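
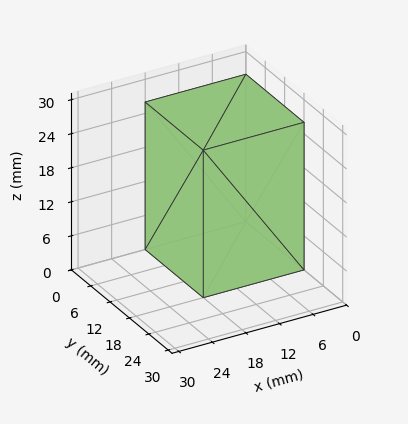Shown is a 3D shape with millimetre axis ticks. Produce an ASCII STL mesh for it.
Reading the render: the shape is a rectangular box, roughly 18 × 18 mm footprint and 26 mm tall (dimensions read to the nearest mm from the axis ticks). For the STL, each face is triangulated and given an outward normal.

solid part
  facet normal 0.0000 0.0000 -1.0000
    outer loop
      vertex 18.0 18.0 0.0
      vertex 18.0 0.0 0.0
      vertex 0.0 0.0 0.0
    endloop
  endfacet
  facet normal 0.0000 0.0000 -1.0000
    outer loop
      vertex 0.0 18.0 0.0
      vertex 18.0 18.0 0.0
      vertex 0.0 0.0 0.0
    endloop
  endfacet
  facet normal 0.0000 0.0000 1.0000
    outer loop
      vertex 0.0 0.0 26.0
      vertex 18.0 0.0 26.0
      vertex 18.0 18.0 26.0
    endloop
  endfacet
  facet normal 0.0000 0.0000 1.0000
    outer loop
      vertex 0.0 0.0 26.0
      vertex 18.0 18.0 26.0
      vertex 0.0 18.0 26.0
    endloop
  endfacet
  facet normal 0.0000 -1.0000 0.0000
    outer loop
      vertex 0.0 0.0 0.0
      vertex 18.0 0.0 0.0
      vertex 18.0 0.0 26.0
    endloop
  endfacet
  facet normal 0.0000 -1.0000 0.0000
    outer loop
      vertex 0.0 0.0 0.0
      vertex 18.0 0.0 26.0
      vertex 0.0 0.0 26.0
    endloop
  endfacet
  facet normal 0.0000 1.0000 0.0000
    outer loop
      vertex 18.0 18.0 26.0
      vertex 18.0 18.0 0.0
      vertex 0.0 18.0 0.0
    endloop
  endfacet
  facet normal 0.0000 1.0000 0.0000
    outer loop
      vertex 0.0 18.0 26.0
      vertex 18.0 18.0 26.0
      vertex 0.0 18.0 0.0
    endloop
  endfacet
  facet normal -1.0000 0.0000 0.0000
    outer loop
      vertex 0.0 18.0 26.0
      vertex 0.0 18.0 0.0
      vertex 0.0 0.0 0.0
    endloop
  endfacet
  facet normal -1.0000 0.0000 0.0000
    outer loop
      vertex 0.0 0.0 26.0
      vertex 0.0 18.0 26.0
      vertex 0.0 0.0 0.0
    endloop
  endfacet
  facet normal 1.0000 0.0000 0.0000
    outer loop
      vertex 18.0 0.0 0.0
      vertex 18.0 18.0 0.0
      vertex 18.0 18.0 26.0
    endloop
  endfacet
  facet normal 1.0000 0.0000 0.0000
    outer loop
      vertex 18.0 0.0 0.0
      vertex 18.0 18.0 26.0
      vertex 18.0 0.0 26.0
    endloop
  endfacet
endsolid part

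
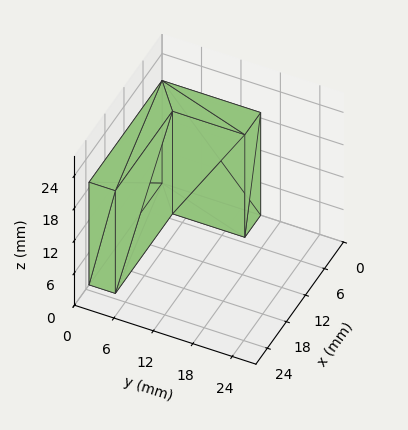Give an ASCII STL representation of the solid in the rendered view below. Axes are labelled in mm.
Reading the render: the shape is an L-shaped prism: outer 23 × 15 mm, arm thicknesses ≈ 4 mm (horizontal) and 5 mm (vertical), extruded 19 mm in z (dimensions read to the nearest mm from the axis ticks). For the STL, each face is triangulated and given an outward normal.

solid part
  facet normal 0.0000 0.0000 -1.0000
    outer loop
      vertex 23.00 4.00 0.00
      vertex 23.00 0.00 0.00
      vertex 0.00 0.00 0.00
    endloop
  endfacet
  facet normal 0.0000 0.0000 -1.0000
    outer loop
      vertex 5.00 4.00 0.00
      vertex 23.00 4.00 0.00
      vertex 0.00 0.00 0.00
    endloop
  endfacet
  facet normal 0.0000 0.0000 -1.0000
    outer loop
      vertex 5.00 15.00 0.00
      vertex 5.00 4.00 0.00
      vertex 0.00 0.00 0.00
    endloop
  endfacet
  facet normal 0.0000 0.0000 -1.0000
    outer loop
      vertex 0.00 15.00 0.00
      vertex 5.00 15.00 0.00
      vertex 0.00 0.00 0.00
    endloop
  endfacet
  facet normal 0.0000 0.0000 1.0000
    outer loop
      vertex 0.00 0.00 19.00
      vertex 23.00 0.00 19.00
      vertex 23.00 4.00 19.00
    endloop
  endfacet
  facet normal 0.0000 0.0000 1.0000
    outer loop
      vertex 0.00 0.00 19.00
      vertex 23.00 4.00 19.00
      vertex 5.00 4.00 19.00
    endloop
  endfacet
  facet normal 0.0000 0.0000 1.0000
    outer loop
      vertex 0.00 0.00 19.00
      vertex 5.00 4.00 19.00
      vertex 5.00 15.00 19.00
    endloop
  endfacet
  facet normal 0.0000 0.0000 1.0000
    outer loop
      vertex 0.00 0.00 19.00
      vertex 5.00 15.00 19.00
      vertex 0.00 15.00 19.00
    endloop
  endfacet
  facet normal 0.0000 -1.0000 0.0000
    outer loop
      vertex 0.00 0.00 0.00
      vertex 23.00 0.00 0.00
      vertex 23.00 0.00 19.00
    endloop
  endfacet
  facet normal 0.0000 -1.0000 0.0000
    outer loop
      vertex 0.00 0.00 0.00
      vertex 23.00 0.00 19.00
      vertex 0.00 0.00 19.00
    endloop
  endfacet
  facet normal 1.0000 0.0000 0.0000
    outer loop
      vertex 23.00 0.00 0.00
      vertex 23.00 4.00 0.00
      vertex 23.00 4.00 19.00
    endloop
  endfacet
  facet normal 1.0000 0.0000 0.0000
    outer loop
      vertex 23.00 0.00 0.00
      vertex 23.00 4.00 19.00
      vertex 23.00 0.00 19.00
    endloop
  endfacet
  facet normal 0.0000 1.0000 0.0000
    outer loop
      vertex 23.00 4.00 0.00
      vertex 5.00 4.00 0.00
      vertex 5.00 4.00 19.00
    endloop
  endfacet
  facet normal 0.0000 1.0000 0.0000
    outer loop
      vertex 23.00 4.00 0.00
      vertex 5.00 4.00 19.00
      vertex 23.00 4.00 19.00
    endloop
  endfacet
  facet normal 1.0000 0.0000 0.0000
    outer loop
      vertex 5.00 4.00 0.00
      vertex 5.00 15.00 0.00
      vertex 5.00 15.00 19.00
    endloop
  endfacet
  facet normal 1.0000 0.0000 0.0000
    outer loop
      vertex 5.00 4.00 0.00
      vertex 5.00 15.00 19.00
      vertex 5.00 4.00 19.00
    endloop
  endfacet
  facet normal 0.0000 1.0000 0.0000
    outer loop
      vertex 5.00 15.00 0.00
      vertex 0.00 15.00 0.00
      vertex 0.00 15.00 19.00
    endloop
  endfacet
  facet normal 0.0000 1.0000 0.0000
    outer loop
      vertex 5.00 15.00 0.00
      vertex 0.00 15.00 19.00
      vertex 5.00 15.00 19.00
    endloop
  endfacet
  facet normal -1.0000 0.0000 0.0000
    outer loop
      vertex 0.00 15.00 0.00
      vertex 0.00 0.00 0.00
      vertex 0.00 0.00 19.00
    endloop
  endfacet
  facet normal -1.0000 0.0000 0.0000
    outer loop
      vertex 0.00 15.00 0.00
      vertex 0.00 0.00 19.00
      vertex 0.00 15.00 19.00
    endloop
  endfacet
endsolid part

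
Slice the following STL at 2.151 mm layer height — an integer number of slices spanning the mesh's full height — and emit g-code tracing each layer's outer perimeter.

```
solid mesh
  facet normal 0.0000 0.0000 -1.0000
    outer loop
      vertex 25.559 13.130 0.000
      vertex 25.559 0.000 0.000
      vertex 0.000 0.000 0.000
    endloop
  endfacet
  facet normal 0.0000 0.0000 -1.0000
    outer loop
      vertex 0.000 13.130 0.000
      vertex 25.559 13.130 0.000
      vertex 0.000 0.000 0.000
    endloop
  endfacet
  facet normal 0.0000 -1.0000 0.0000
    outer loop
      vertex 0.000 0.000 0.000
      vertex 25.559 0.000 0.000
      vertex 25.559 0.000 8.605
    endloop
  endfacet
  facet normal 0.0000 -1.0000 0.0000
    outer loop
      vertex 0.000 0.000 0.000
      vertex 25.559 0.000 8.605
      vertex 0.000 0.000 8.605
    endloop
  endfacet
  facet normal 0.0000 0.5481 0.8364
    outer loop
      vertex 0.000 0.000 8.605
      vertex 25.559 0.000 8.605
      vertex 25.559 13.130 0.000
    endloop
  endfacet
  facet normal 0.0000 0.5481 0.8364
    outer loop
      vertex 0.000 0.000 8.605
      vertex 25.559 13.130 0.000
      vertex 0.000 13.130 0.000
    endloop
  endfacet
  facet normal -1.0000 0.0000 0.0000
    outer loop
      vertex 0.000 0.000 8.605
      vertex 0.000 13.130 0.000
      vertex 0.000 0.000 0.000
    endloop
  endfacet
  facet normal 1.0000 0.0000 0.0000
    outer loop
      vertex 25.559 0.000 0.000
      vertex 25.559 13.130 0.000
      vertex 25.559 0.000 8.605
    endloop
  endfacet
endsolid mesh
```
; perimeter-only toolpath
G21 ; units = mm
G90 ; absolute positioning
G28 ; home
; layer 1
G0 Z2.151
G0 X0.000 Y0.000
G1 X25.559 Y0.000
G1 X25.559 Y9.848
G1 X0.000 Y9.848
G1 X0.000 Y0.000
; layer 2
G0 Z4.303
G0 X0.000 Y0.000
G1 X25.559 Y0.000
G1 X25.559 Y6.565
G1 X0.000 Y6.565
G1 X0.000 Y0.000
; layer 3
G0 Z6.454
G0 X0.000 Y0.000
G1 X25.559 Y0.000
G1 X25.559 Y3.283
G1 X0.000 Y3.283
G1 X0.000 Y0.000
M2 ; end

The solid is a wedge (ramp): 25.6 × 13.1 mm base, rising to 8.61 mm along the y=0 edge and sloping linearly to z=0 at y=13.1. Slicing at Δz = 2.151 mm — 4 equal slices spanning the solid's height, so layer i sits at z = i·h/4 — gives 3 non-empty perimeters. Each is a 4-segment closed polygon; G0 lifts to the layer z and rapids to the start vertex, then G1 traces the edges. The cross-section shrinks linearly with z (the slice at the apex is degenerate and omitted).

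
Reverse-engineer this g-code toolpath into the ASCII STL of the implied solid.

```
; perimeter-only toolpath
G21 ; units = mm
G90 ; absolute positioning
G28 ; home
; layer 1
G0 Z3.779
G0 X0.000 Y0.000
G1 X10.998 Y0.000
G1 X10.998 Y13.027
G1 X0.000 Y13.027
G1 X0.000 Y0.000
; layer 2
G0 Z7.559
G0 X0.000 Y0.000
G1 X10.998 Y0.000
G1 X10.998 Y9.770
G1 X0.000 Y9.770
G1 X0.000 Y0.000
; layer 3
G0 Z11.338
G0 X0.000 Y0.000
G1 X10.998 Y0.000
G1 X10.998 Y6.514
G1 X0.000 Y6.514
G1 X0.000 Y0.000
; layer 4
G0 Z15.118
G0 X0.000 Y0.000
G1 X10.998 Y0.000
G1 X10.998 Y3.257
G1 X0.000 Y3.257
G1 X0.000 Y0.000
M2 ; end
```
solid part
  facet normal 0.0000 0.0000 -1.0000
    outer loop
      vertex 10.998 16.284 0.000
      vertex 10.998 0.000 0.000
      vertex 0.000 0.000 0.000
    endloop
  endfacet
  facet normal 0.0000 0.0000 -1.0000
    outer loop
      vertex 0.000 16.284 0.000
      vertex 10.998 16.284 0.000
      vertex 0.000 0.000 0.000
    endloop
  endfacet
  facet normal 0.0000 -1.0000 0.0000
    outer loop
      vertex 0.000 0.000 0.000
      vertex 10.998 0.000 0.000
      vertex 10.998 0.000 18.897
    endloop
  endfacet
  facet normal 0.0000 -1.0000 0.0000
    outer loop
      vertex 0.000 0.000 0.000
      vertex 10.998 0.000 18.897
      vertex 0.000 0.000 18.897
    endloop
  endfacet
  facet normal 0.0000 0.7575 0.6528
    outer loop
      vertex 0.000 0.000 18.897
      vertex 10.998 0.000 18.897
      vertex 10.998 16.284 0.000
    endloop
  endfacet
  facet normal 0.0000 0.7575 0.6528
    outer loop
      vertex 0.000 0.000 18.897
      vertex 10.998 16.284 0.000
      vertex 0.000 16.284 0.000
    endloop
  endfacet
  facet normal -1.0000 0.0000 0.0000
    outer loop
      vertex 0.000 0.000 18.897
      vertex 0.000 16.284 0.000
      vertex 0.000 0.000 0.000
    endloop
  endfacet
  facet normal 1.0000 0.0000 0.0000
    outer loop
      vertex 10.998 0.000 0.000
      vertex 10.998 16.284 0.000
      vertex 10.998 0.000 18.897
    endloop
  endfacet
endsolid part

The G0 Z moves step by Δz≈3.779 mm. The G1 loops shrink linearly with z, so the solid tapers from its base footprint up to z≈18.9. Closing with a flat bottom cap and the tapered top and triangulating gives 8 facets — a wedge (ramp): 11 × 16.3 mm base, rising to 18.9 mm along the y=0 edge and sloping linearly to z=0 at y=16.3.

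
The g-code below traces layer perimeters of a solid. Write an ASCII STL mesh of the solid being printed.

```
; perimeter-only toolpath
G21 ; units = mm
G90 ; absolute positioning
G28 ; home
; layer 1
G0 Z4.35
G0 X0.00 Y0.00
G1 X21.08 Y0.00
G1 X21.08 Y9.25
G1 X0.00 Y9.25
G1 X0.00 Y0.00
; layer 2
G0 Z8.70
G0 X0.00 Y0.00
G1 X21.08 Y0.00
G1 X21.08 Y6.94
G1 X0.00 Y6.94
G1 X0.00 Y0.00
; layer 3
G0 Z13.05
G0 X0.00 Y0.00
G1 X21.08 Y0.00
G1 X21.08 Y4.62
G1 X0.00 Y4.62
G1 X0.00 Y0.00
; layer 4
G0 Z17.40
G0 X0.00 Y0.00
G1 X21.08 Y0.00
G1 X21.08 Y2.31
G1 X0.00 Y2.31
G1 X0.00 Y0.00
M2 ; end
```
solid part
  facet normal 0.0000 0.0000 -1.0000
    outer loop
      vertex 21.08 11.56 0.00
      vertex 21.08 0.00 0.00
      vertex 0.00 0.00 0.00
    endloop
  endfacet
  facet normal 0.0000 0.0000 -1.0000
    outer loop
      vertex 0.00 11.56 0.00
      vertex 21.08 11.56 0.00
      vertex 0.00 0.00 0.00
    endloop
  endfacet
  facet normal 0.0000 -1.0000 0.0000
    outer loop
      vertex 0.00 0.00 0.00
      vertex 21.08 0.00 0.00
      vertex 21.08 0.00 21.75
    endloop
  endfacet
  facet normal 0.0000 -1.0000 0.0000
    outer loop
      vertex 0.00 0.00 0.00
      vertex 21.08 0.00 21.75
      vertex 0.00 0.00 21.75
    endloop
  endfacet
  facet normal 0.0000 0.8830 0.4693
    outer loop
      vertex 0.00 0.00 21.75
      vertex 21.08 0.00 21.75
      vertex 21.08 11.56 0.00
    endloop
  endfacet
  facet normal 0.0000 0.8830 0.4693
    outer loop
      vertex 0.00 0.00 21.75
      vertex 21.08 11.56 0.00
      vertex 0.00 11.56 0.00
    endloop
  endfacet
  facet normal -1.0000 0.0000 0.0000
    outer loop
      vertex 0.00 0.00 21.75
      vertex 0.00 11.56 0.00
      vertex 0.00 0.00 0.00
    endloop
  endfacet
  facet normal 1.0000 0.0000 0.0000
    outer loop
      vertex 21.08 0.00 0.00
      vertex 21.08 11.56 0.00
      vertex 21.08 0.00 21.75
    endloop
  endfacet
endsolid part

The G0 Z moves step by Δz≈4.35 mm. The G1 loops shrink linearly with z, so the solid tapers from its base footprint up to z≈21.8. Closing with a flat bottom cap and the tapered top and triangulating gives 8 facets — a wedge (ramp): 21.1 × 11.6 mm base, rising to 21.8 mm along the y=0 edge and sloping linearly to z=0 at y=11.6.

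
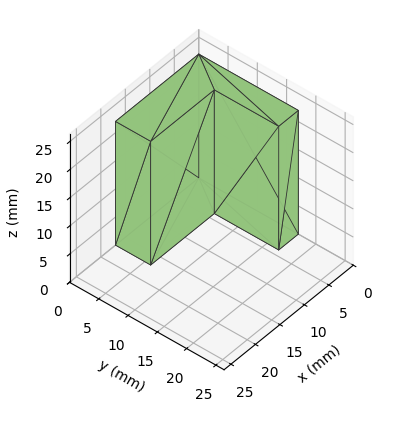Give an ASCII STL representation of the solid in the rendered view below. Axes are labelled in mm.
Reading the render: the shape is an L-shaped prism: outer 17 × 17 mm, arm thicknesses ≈ 6 mm (horizontal) and 4 mm (vertical), extruded 22 mm in z (dimensions read to the nearest mm from the axis ticks). For the STL, each face is triangulated and given an outward normal.

solid part
  facet normal 0.0000 0.0000 -1.0000
    outer loop
      vertex 17.00 6.00 0.00
      vertex 17.00 0.00 0.00
      vertex 0.00 0.00 0.00
    endloop
  endfacet
  facet normal 0.0000 0.0000 -1.0000
    outer loop
      vertex 4.00 6.00 0.00
      vertex 17.00 6.00 0.00
      vertex 0.00 0.00 0.00
    endloop
  endfacet
  facet normal 0.0000 0.0000 -1.0000
    outer loop
      vertex 4.00 17.00 0.00
      vertex 4.00 6.00 0.00
      vertex 0.00 0.00 0.00
    endloop
  endfacet
  facet normal 0.0000 0.0000 -1.0000
    outer loop
      vertex 0.00 17.00 0.00
      vertex 4.00 17.00 0.00
      vertex 0.00 0.00 0.00
    endloop
  endfacet
  facet normal 0.0000 0.0000 1.0000
    outer loop
      vertex 0.00 0.00 22.00
      vertex 17.00 0.00 22.00
      vertex 17.00 6.00 22.00
    endloop
  endfacet
  facet normal 0.0000 0.0000 1.0000
    outer loop
      vertex 0.00 0.00 22.00
      vertex 17.00 6.00 22.00
      vertex 4.00 6.00 22.00
    endloop
  endfacet
  facet normal 0.0000 0.0000 1.0000
    outer loop
      vertex 0.00 0.00 22.00
      vertex 4.00 6.00 22.00
      vertex 4.00 17.00 22.00
    endloop
  endfacet
  facet normal 0.0000 0.0000 1.0000
    outer loop
      vertex 0.00 0.00 22.00
      vertex 4.00 17.00 22.00
      vertex 0.00 17.00 22.00
    endloop
  endfacet
  facet normal 0.0000 -1.0000 0.0000
    outer loop
      vertex 0.00 0.00 0.00
      vertex 17.00 0.00 0.00
      vertex 17.00 0.00 22.00
    endloop
  endfacet
  facet normal 0.0000 -1.0000 0.0000
    outer loop
      vertex 0.00 0.00 0.00
      vertex 17.00 0.00 22.00
      vertex 0.00 0.00 22.00
    endloop
  endfacet
  facet normal 1.0000 0.0000 0.0000
    outer loop
      vertex 17.00 0.00 0.00
      vertex 17.00 6.00 0.00
      vertex 17.00 6.00 22.00
    endloop
  endfacet
  facet normal 1.0000 0.0000 0.0000
    outer loop
      vertex 17.00 0.00 0.00
      vertex 17.00 6.00 22.00
      vertex 17.00 0.00 22.00
    endloop
  endfacet
  facet normal 0.0000 1.0000 0.0000
    outer loop
      vertex 17.00 6.00 0.00
      vertex 4.00 6.00 0.00
      vertex 4.00 6.00 22.00
    endloop
  endfacet
  facet normal 0.0000 1.0000 0.0000
    outer loop
      vertex 17.00 6.00 0.00
      vertex 4.00 6.00 22.00
      vertex 17.00 6.00 22.00
    endloop
  endfacet
  facet normal 1.0000 0.0000 0.0000
    outer loop
      vertex 4.00 6.00 0.00
      vertex 4.00 17.00 0.00
      vertex 4.00 17.00 22.00
    endloop
  endfacet
  facet normal 1.0000 0.0000 0.0000
    outer loop
      vertex 4.00 6.00 0.00
      vertex 4.00 17.00 22.00
      vertex 4.00 6.00 22.00
    endloop
  endfacet
  facet normal 0.0000 1.0000 0.0000
    outer loop
      vertex 4.00 17.00 0.00
      vertex 0.00 17.00 0.00
      vertex 0.00 17.00 22.00
    endloop
  endfacet
  facet normal 0.0000 1.0000 0.0000
    outer loop
      vertex 4.00 17.00 0.00
      vertex 0.00 17.00 22.00
      vertex 4.00 17.00 22.00
    endloop
  endfacet
  facet normal -1.0000 0.0000 0.0000
    outer loop
      vertex 0.00 17.00 0.00
      vertex 0.00 0.00 0.00
      vertex 0.00 0.00 22.00
    endloop
  endfacet
  facet normal -1.0000 0.0000 0.0000
    outer loop
      vertex 0.00 17.00 0.00
      vertex 0.00 0.00 22.00
      vertex 0.00 17.00 22.00
    endloop
  endfacet
endsolid part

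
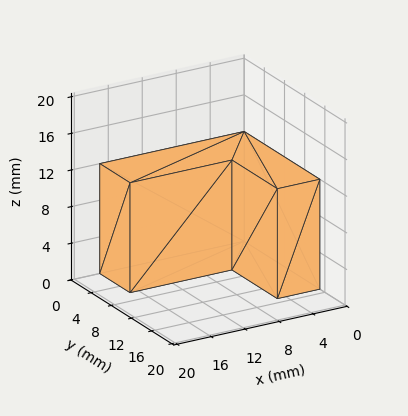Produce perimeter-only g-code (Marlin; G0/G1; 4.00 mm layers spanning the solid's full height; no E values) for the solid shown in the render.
Reading the render: the shape is an L-shaped prism: outer 17 × 15 mm, arm thicknesses ≈ 6 mm (horizontal) and 5 mm (vertical), extruded 12 mm in z (dimensions read to the nearest mm from the axis ticks). For the g-code, the solid's height is divided into equal slices at the stated Δz and each level perimeter traced with G1 moves after a G0 lift.

; perimeter-only toolpath
G21 ; units = mm
G90 ; absolute positioning
G28 ; home
; layer 1
G0 Z4.00
G0 X0.00 Y0.00
G1 X17.00 Y0.00
G1 X17.00 Y6.00
G1 X5.00 Y6.00
G1 X5.00 Y15.00
G1 X0.00 Y15.00
G1 X0.00 Y0.00
; layer 2
G0 Z8.00
G0 X0.00 Y0.00
G1 X17.00 Y0.00
G1 X17.00 Y6.00
G1 X5.00 Y6.00
G1 X5.00 Y15.00
G1 X0.00 Y15.00
G1 X0.00 Y0.00
; layer 3
G0 Z12.00
G0 X0.00 Y0.00
G1 X17.00 Y0.00
G1 X17.00 Y6.00
G1 X5.00 Y6.00
G1 X5.00 Y15.00
G1 X0.00 Y15.00
G1 X0.00 Y0.00
M2 ; end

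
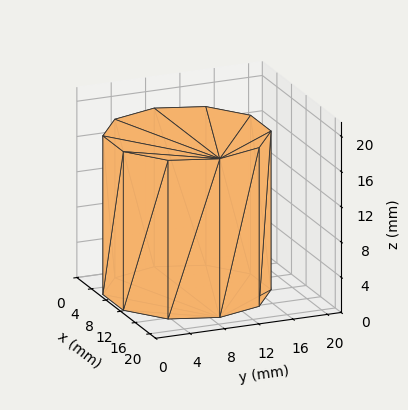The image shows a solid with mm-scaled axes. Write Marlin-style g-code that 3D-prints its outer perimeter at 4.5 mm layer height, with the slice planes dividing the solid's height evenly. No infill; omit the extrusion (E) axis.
Reading the render: the shape is a regular 10-sided prism (a cylinder approximated with 10 flat sides), circumscribed radius ≈ 9 mm, height ≈ 18 mm (dimensions read to the nearest mm from the axis ticks). For the g-code, the solid's height is divided into equal slices at the stated Δz and each level perimeter traced with G1 moves after a G0 lift.

; perimeter-only toolpath
G21 ; units = mm
G90 ; absolute positioning
G28 ; home
; layer 1
G0 Z4.5
G0 X18.0 Y9.0
G1 X16.3 Y14.3
G1 X11.8 Y17.6
G1 X6.2 Y17.6
G1 X1.7 Y14.3
G1 X0.0 Y9.0
G1 X1.7 Y3.7
G1 X6.2 Y0.4
G1 X11.8 Y0.4
G1 X16.3 Y3.7
G1 X18.0 Y9.0
; layer 2
G0 Z9.0
G0 X18.0 Y9.0
G1 X16.3 Y14.3
G1 X11.8 Y17.6
G1 X6.2 Y17.6
G1 X1.7 Y14.3
G1 X0.0 Y9.0
G1 X1.7 Y3.7
G1 X6.2 Y0.4
G1 X11.8 Y0.4
G1 X16.3 Y3.7
G1 X18.0 Y9.0
; layer 3
G0 Z13.5
G0 X18.0 Y9.0
G1 X16.3 Y14.3
G1 X11.8 Y17.6
G1 X6.2 Y17.6
G1 X1.7 Y14.3
G1 X0.0 Y9.0
G1 X1.7 Y3.7
G1 X6.2 Y0.4
G1 X11.8 Y0.4
G1 X16.3 Y3.7
G1 X18.0 Y9.0
; layer 4
G0 Z18.0
G0 X18.0 Y9.0
G1 X16.3 Y14.3
G1 X11.8 Y17.6
G1 X6.2 Y17.6
G1 X1.7 Y14.3
G1 X0.0 Y9.0
G1 X1.7 Y3.7
G1 X6.2 Y0.4
G1 X11.8 Y0.4
G1 X16.3 Y3.7
G1 X18.0 Y9.0
M2 ; end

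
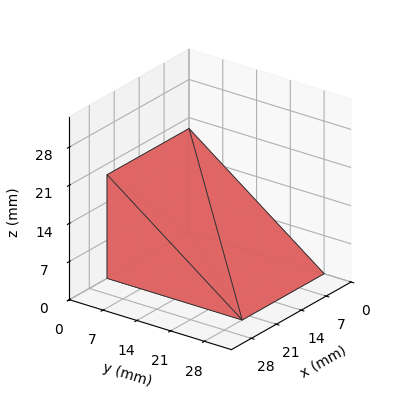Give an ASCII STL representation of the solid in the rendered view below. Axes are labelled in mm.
Reading the render: the shape is a wedge (ramp): 23 × 28 mm base, rising to 19 mm along the y=0 edge and sloping linearly to z=0 at y=28 (dimensions read to the nearest mm from the axis ticks). For the STL, each face is triangulated and given an outward normal.

solid part
  facet normal 0.0000 0.0000 -1.0000
    outer loop
      vertex 23.000 28.000 0.000
      vertex 23.000 0.000 0.000
      vertex 0.000 0.000 0.000
    endloop
  endfacet
  facet normal 0.0000 0.0000 -1.0000
    outer loop
      vertex 0.000 28.000 0.000
      vertex 23.000 28.000 0.000
      vertex 0.000 0.000 0.000
    endloop
  endfacet
  facet normal 0.0000 -1.0000 0.0000
    outer loop
      vertex 0.000 0.000 0.000
      vertex 23.000 0.000 0.000
      vertex 23.000 0.000 19.000
    endloop
  endfacet
  facet normal 0.0000 -1.0000 0.0000
    outer loop
      vertex 0.000 0.000 0.000
      vertex 23.000 0.000 19.000
      vertex 0.000 0.000 19.000
    endloop
  endfacet
  facet normal 0.0000 0.5615 0.8275
    outer loop
      vertex 0.000 0.000 19.000
      vertex 23.000 0.000 19.000
      vertex 23.000 28.000 0.000
    endloop
  endfacet
  facet normal 0.0000 0.5615 0.8275
    outer loop
      vertex 0.000 0.000 19.000
      vertex 23.000 28.000 0.000
      vertex 0.000 28.000 0.000
    endloop
  endfacet
  facet normal -1.0000 0.0000 0.0000
    outer loop
      vertex 0.000 0.000 19.000
      vertex 0.000 28.000 0.000
      vertex 0.000 0.000 0.000
    endloop
  endfacet
  facet normal 1.0000 0.0000 0.0000
    outer loop
      vertex 23.000 0.000 0.000
      vertex 23.000 28.000 0.000
      vertex 23.000 0.000 19.000
    endloop
  endfacet
endsolid part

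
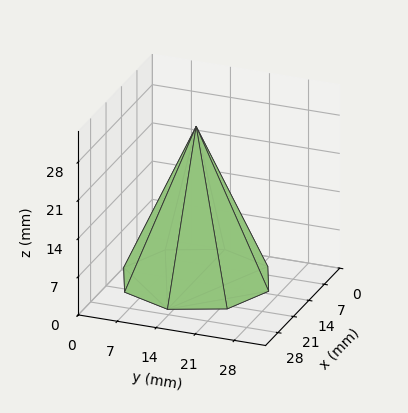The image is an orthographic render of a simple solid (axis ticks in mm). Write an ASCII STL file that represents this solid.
Reading the render: the shape is a regular 8-sided pyramid, base circumscribed radius ≈ 13 mm, apex at z ≈ 28 mm (dimensions read to the nearest mm from the axis ticks). For the STL, each face is triangulated and given an outward normal.

solid part
  facet normal 0.0000 0.0000 -1.0000
    outer loop
      vertex 13.0 26.0 0.0
      vertex 22.2 22.2 0.0
      vertex 26.0 13.0 0.0
    endloop
  endfacet
  facet normal 0.0000 0.0000 -1.0000
    outer loop
      vertex 3.8 22.2 0.0
      vertex 13.0 26.0 0.0
      vertex 26.0 13.0 0.0
    endloop
  endfacet
  facet normal 0.0000 0.0000 -1.0000
    outer loop
      vertex 0.0 13.0 0.0
      vertex 3.8 22.2 0.0
      vertex 26.0 13.0 0.0
    endloop
  endfacet
  facet normal 0.0000 0.0000 -1.0000
    outer loop
      vertex 3.8 3.8 0.0
      vertex 0.0 13.0 0.0
      vertex 26.0 13.0 0.0
    endloop
  endfacet
  facet normal 0.0000 0.0000 -1.0000
    outer loop
      vertex 13.0 0.0 0.0
      vertex 3.8 3.8 0.0
      vertex 26.0 13.0 0.0
    endloop
  endfacet
  facet normal 0.0000 0.0000 -1.0000
    outer loop
      vertex 22.2 3.8 0.0
      vertex 13.0 0.0 0.0
      vertex 26.0 13.0 0.0
    endloop
  endfacet
  facet normal 0.8494 0.3508 0.3943
    outer loop
      vertex 26.0 13.0 0.0
      vertex 22.2 22.2 0.0
      vertex 13.0 13.0 28.0
    endloop
  endfacet
  facet normal 0.3508 0.8494 0.3943
    outer loop
      vertex 22.2 22.2 0.0
      vertex 13.0 26.0 0.0
      vertex 13.0 13.0 28.0
    endloop
  endfacet
  facet normal -0.3508 0.8494 0.3943
    outer loop
      vertex 13.0 26.0 0.0
      vertex 3.8 22.2 0.0
      vertex 13.0 13.0 28.0
    endloop
  endfacet
  facet normal -0.8494 0.3508 0.3943
    outer loop
      vertex 3.8 22.2 0.0
      vertex 0.0 13.0 0.0
      vertex 13.0 13.0 28.0
    endloop
  endfacet
  facet normal -0.8494 -0.3508 0.3943
    outer loop
      vertex 0.0 13.0 0.0
      vertex 3.8 3.8 0.0
      vertex 13.0 13.0 28.0
    endloop
  endfacet
  facet normal -0.3508 -0.8494 0.3943
    outer loop
      vertex 3.8 3.8 0.0
      vertex 13.0 0.0 0.0
      vertex 13.0 13.0 28.0
    endloop
  endfacet
  facet normal 0.3508 -0.8494 0.3943
    outer loop
      vertex 13.0 0.0 0.0
      vertex 22.2 3.8 0.0
      vertex 13.0 13.0 28.0
    endloop
  endfacet
  facet normal 0.8494 -0.3508 0.3943
    outer loop
      vertex 22.2 3.8 0.0
      vertex 26.0 13.0 0.0
      vertex 13.0 13.0 28.0
    endloop
  endfacet
endsolid part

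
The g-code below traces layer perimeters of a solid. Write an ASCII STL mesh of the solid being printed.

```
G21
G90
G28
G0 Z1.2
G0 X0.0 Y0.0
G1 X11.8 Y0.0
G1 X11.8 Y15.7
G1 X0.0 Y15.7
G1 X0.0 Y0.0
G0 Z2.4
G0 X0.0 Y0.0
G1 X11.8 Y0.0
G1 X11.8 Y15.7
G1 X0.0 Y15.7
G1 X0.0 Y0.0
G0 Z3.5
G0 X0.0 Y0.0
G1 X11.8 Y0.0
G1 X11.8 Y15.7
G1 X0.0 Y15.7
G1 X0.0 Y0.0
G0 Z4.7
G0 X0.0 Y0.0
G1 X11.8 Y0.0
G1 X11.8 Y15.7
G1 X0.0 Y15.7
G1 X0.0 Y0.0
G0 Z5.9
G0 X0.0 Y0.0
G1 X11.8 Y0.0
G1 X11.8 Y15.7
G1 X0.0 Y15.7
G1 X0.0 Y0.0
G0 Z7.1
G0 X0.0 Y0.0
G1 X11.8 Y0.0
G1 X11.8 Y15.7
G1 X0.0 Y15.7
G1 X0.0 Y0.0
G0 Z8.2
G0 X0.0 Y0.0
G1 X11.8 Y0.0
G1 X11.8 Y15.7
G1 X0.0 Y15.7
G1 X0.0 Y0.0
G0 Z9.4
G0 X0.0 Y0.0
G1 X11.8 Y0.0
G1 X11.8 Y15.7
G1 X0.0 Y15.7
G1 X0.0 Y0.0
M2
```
solid part
  facet normal 0.0000 0.0000 -1.0000
    outer loop
      vertex 11.8 15.7 0.0
      vertex 11.8 0.0 0.0
      vertex 0.0 0.0 0.0
    endloop
  endfacet
  facet normal 0.0000 0.0000 -1.0000
    outer loop
      vertex 0.0 15.7 0.0
      vertex 11.8 15.7 0.0
      vertex 0.0 0.0 0.0
    endloop
  endfacet
  facet normal 0.0000 0.0000 1.0000
    outer loop
      vertex 0.0 0.0 9.4
      vertex 11.8 0.0 9.4
      vertex 11.8 15.7 9.4
    endloop
  endfacet
  facet normal 0.0000 0.0000 1.0000
    outer loop
      vertex 0.0 0.0 9.4
      vertex 11.8 15.7 9.4
      vertex 0.0 15.7 9.4
    endloop
  endfacet
  facet normal 0.0000 -1.0000 0.0000
    outer loop
      vertex 0.0 0.0 0.0
      vertex 11.8 0.0 0.0
      vertex 11.8 0.0 9.4
    endloop
  endfacet
  facet normal 0.0000 -1.0000 0.0000
    outer loop
      vertex 0.0 0.0 0.0
      vertex 11.8 0.0 9.4
      vertex 0.0 0.0 9.4
    endloop
  endfacet
  facet normal 0.0000 1.0000 0.0000
    outer loop
      vertex 11.8 15.7 9.4
      vertex 11.8 15.7 0.0
      vertex 0.0 15.7 0.0
    endloop
  endfacet
  facet normal 0.0000 1.0000 0.0000
    outer loop
      vertex 0.0 15.7 9.4
      vertex 11.8 15.7 9.4
      vertex 0.0 15.7 0.0
    endloop
  endfacet
  facet normal -1.0000 0.0000 0.0000
    outer loop
      vertex 0.0 15.7 9.4
      vertex 0.0 15.7 0.0
      vertex 0.0 0.0 0.0
    endloop
  endfacet
  facet normal -1.0000 0.0000 0.0000
    outer loop
      vertex 0.0 0.0 9.4
      vertex 0.0 15.7 9.4
      vertex 0.0 0.0 0.0
    endloop
  endfacet
  facet normal 1.0000 0.0000 0.0000
    outer loop
      vertex 11.8 0.0 0.0
      vertex 11.8 15.7 0.0
      vertex 11.8 15.7 9.4
    endloop
  endfacet
  facet normal 1.0000 0.0000 0.0000
    outer loop
      vertex 11.8 0.0 0.0
      vertex 11.8 15.7 9.4
      vertex 11.8 0.0 9.4
    endloop
  endfacet
endsolid part

The G0 Z moves step by Δz≈1.2 mm. Every layer's G1 loop is the same polygon, so the solid is a straight extrusion of it from z=0 to z≈9.4. Closing with flat bottom and top caps and triangulating gives 12 facets — a rectangular box, roughly 11.8 × 15.7 mm footprint and 9.4 mm tall.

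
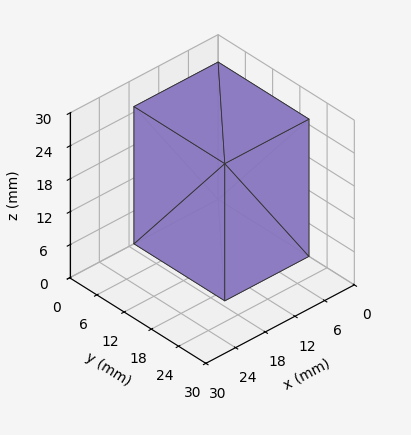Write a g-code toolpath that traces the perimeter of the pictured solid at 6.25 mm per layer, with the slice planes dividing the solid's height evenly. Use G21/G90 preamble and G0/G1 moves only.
Reading the render: the shape is a rectangular box, roughly 17 × 20 mm footprint and 25 mm tall (dimensions read to the nearest mm from the axis ticks). For the g-code, the solid's height is divided into equal slices at the stated Δz and each level perimeter traced with G1 moves after a G0 lift.

; perimeter-only toolpath
G21 ; units = mm
G90 ; absolute positioning
G28 ; home
; layer 1
G0 Z6.25
G0 X0.00 Y0.00
G1 X17.00 Y0.00
G1 X17.00 Y20.00
G1 X0.00 Y20.00
G1 X0.00 Y0.00
; layer 2
G0 Z12.50
G0 X0.00 Y0.00
G1 X17.00 Y0.00
G1 X17.00 Y20.00
G1 X0.00 Y20.00
G1 X0.00 Y0.00
; layer 3
G0 Z18.75
G0 X0.00 Y0.00
G1 X17.00 Y0.00
G1 X17.00 Y20.00
G1 X0.00 Y20.00
G1 X0.00 Y0.00
; layer 4
G0 Z25.00
G0 X0.00 Y0.00
G1 X17.00 Y0.00
G1 X17.00 Y20.00
G1 X0.00 Y20.00
G1 X0.00 Y0.00
M2 ; end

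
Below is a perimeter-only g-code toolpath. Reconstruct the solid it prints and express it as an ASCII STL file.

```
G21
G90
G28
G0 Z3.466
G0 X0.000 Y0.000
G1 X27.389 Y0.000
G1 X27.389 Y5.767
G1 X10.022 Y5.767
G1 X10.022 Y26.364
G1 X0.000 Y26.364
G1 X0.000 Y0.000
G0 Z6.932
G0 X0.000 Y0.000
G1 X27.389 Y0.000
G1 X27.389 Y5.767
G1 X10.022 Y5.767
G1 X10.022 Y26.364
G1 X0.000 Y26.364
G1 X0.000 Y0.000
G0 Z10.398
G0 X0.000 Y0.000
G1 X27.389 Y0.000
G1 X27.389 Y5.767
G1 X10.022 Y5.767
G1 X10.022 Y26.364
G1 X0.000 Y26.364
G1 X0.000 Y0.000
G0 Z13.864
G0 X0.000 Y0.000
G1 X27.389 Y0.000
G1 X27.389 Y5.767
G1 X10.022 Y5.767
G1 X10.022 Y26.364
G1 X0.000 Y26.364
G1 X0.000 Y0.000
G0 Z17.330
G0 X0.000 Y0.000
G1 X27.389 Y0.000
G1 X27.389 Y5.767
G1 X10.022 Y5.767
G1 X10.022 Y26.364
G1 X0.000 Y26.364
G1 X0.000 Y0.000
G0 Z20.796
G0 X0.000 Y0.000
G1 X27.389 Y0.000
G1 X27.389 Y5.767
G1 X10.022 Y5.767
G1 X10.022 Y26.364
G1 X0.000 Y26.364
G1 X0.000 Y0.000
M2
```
solid part
  facet normal 0.0000 0.0000 -1.0000
    outer loop
      vertex 27.389 5.767 0.000
      vertex 27.389 0.000 0.000
      vertex 0.000 0.000 0.000
    endloop
  endfacet
  facet normal 0.0000 0.0000 -1.0000
    outer loop
      vertex 10.022 5.767 0.000
      vertex 27.389 5.767 0.000
      vertex 0.000 0.000 0.000
    endloop
  endfacet
  facet normal 0.0000 0.0000 -1.0000
    outer loop
      vertex 10.022 26.364 0.000
      vertex 10.022 5.767 0.000
      vertex 0.000 0.000 0.000
    endloop
  endfacet
  facet normal 0.0000 0.0000 -1.0000
    outer loop
      vertex 0.000 26.364 0.000
      vertex 10.022 26.364 0.000
      vertex 0.000 0.000 0.000
    endloop
  endfacet
  facet normal 0.0000 0.0000 1.0000
    outer loop
      vertex 0.000 0.000 20.796
      vertex 27.389 0.000 20.796
      vertex 27.389 5.767 20.796
    endloop
  endfacet
  facet normal 0.0000 0.0000 1.0000
    outer loop
      vertex 0.000 0.000 20.796
      vertex 27.389 5.767 20.796
      vertex 10.022 5.767 20.796
    endloop
  endfacet
  facet normal 0.0000 0.0000 1.0000
    outer loop
      vertex 0.000 0.000 20.796
      vertex 10.022 5.767 20.796
      vertex 10.022 26.364 20.796
    endloop
  endfacet
  facet normal 0.0000 0.0000 1.0000
    outer loop
      vertex 0.000 0.000 20.796
      vertex 10.022 26.364 20.796
      vertex 0.000 26.364 20.796
    endloop
  endfacet
  facet normal 0.0000 -1.0000 0.0000
    outer loop
      vertex 0.000 0.000 0.000
      vertex 27.389 0.000 0.000
      vertex 27.389 0.000 20.796
    endloop
  endfacet
  facet normal 0.0000 -1.0000 0.0000
    outer loop
      vertex 0.000 0.000 0.000
      vertex 27.389 0.000 20.796
      vertex 0.000 0.000 20.796
    endloop
  endfacet
  facet normal 1.0000 0.0000 0.0000
    outer loop
      vertex 27.389 0.000 0.000
      vertex 27.389 5.767 0.000
      vertex 27.389 5.767 20.796
    endloop
  endfacet
  facet normal 1.0000 0.0000 0.0000
    outer loop
      vertex 27.389 0.000 0.000
      vertex 27.389 5.767 20.796
      vertex 27.389 0.000 20.796
    endloop
  endfacet
  facet normal 0.0000 1.0000 0.0000
    outer loop
      vertex 27.389 5.767 0.000
      vertex 10.022 5.767 0.000
      vertex 10.022 5.767 20.796
    endloop
  endfacet
  facet normal 0.0000 1.0000 0.0000
    outer loop
      vertex 27.389 5.767 0.000
      vertex 10.022 5.767 20.796
      vertex 27.389 5.767 20.796
    endloop
  endfacet
  facet normal 1.0000 0.0000 0.0000
    outer loop
      vertex 10.022 5.767 0.000
      vertex 10.022 26.364 0.000
      vertex 10.022 26.364 20.796
    endloop
  endfacet
  facet normal 1.0000 0.0000 0.0000
    outer loop
      vertex 10.022 5.767 0.000
      vertex 10.022 26.364 20.796
      vertex 10.022 5.767 20.796
    endloop
  endfacet
  facet normal 0.0000 1.0000 0.0000
    outer loop
      vertex 10.022 26.364 0.000
      vertex 0.000 26.364 0.000
      vertex 0.000 26.364 20.796
    endloop
  endfacet
  facet normal 0.0000 1.0000 0.0000
    outer loop
      vertex 10.022 26.364 0.000
      vertex 0.000 26.364 20.796
      vertex 10.022 26.364 20.796
    endloop
  endfacet
  facet normal -1.0000 0.0000 0.0000
    outer loop
      vertex 0.000 26.364 0.000
      vertex 0.000 0.000 0.000
      vertex 0.000 0.000 20.796
    endloop
  endfacet
  facet normal -1.0000 0.0000 0.0000
    outer loop
      vertex 0.000 26.364 0.000
      vertex 0.000 0.000 20.796
      vertex 0.000 26.364 20.796
    endloop
  endfacet
endsolid part

The G0 Z moves step by Δz≈3.466 mm. Every layer's G1 loop is the same polygon, so the solid is a straight extrusion of it from z=0 to z≈20.8. Closing with flat bottom and top caps and triangulating gives 20 facets — an L-shaped prism: outer 27.4 × 26.4 mm, arm thicknesses ≈ 5.77 mm (horizontal) and 10 mm (vertical), extruded 20.8 mm in z.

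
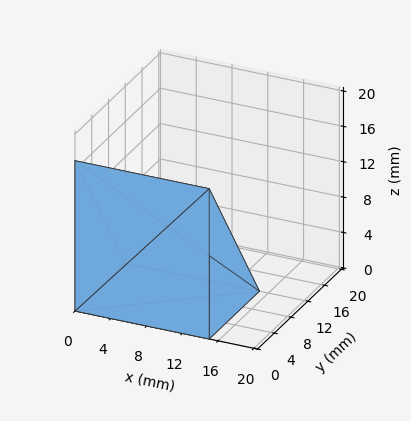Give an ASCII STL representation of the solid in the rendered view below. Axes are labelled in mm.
Reading the render: the shape is a wedge (ramp): 15 × 12 mm base, rising to 17 mm along the y=0 edge and sloping linearly to z=0 at y=12 (dimensions read to the nearest mm from the axis ticks). For the STL, each face is triangulated and given an outward normal.

solid part
  facet normal 0.0000 0.0000 -1.0000
    outer loop
      vertex 15.000 12.000 0.000
      vertex 15.000 0.000 0.000
      vertex 0.000 0.000 0.000
    endloop
  endfacet
  facet normal 0.0000 0.0000 -1.0000
    outer loop
      vertex 0.000 12.000 0.000
      vertex 15.000 12.000 0.000
      vertex 0.000 0.000 0.000
    endloop
  endfacet
  facet normal 0.0000 -1.0000 0.0000
    outer loop
      vertex 0.000 0.000 0.000
      vertex 15.000 0.000 0.000
      vertex 15.000 0.000 17.000
    endloop
  endfacet
  facet normal 0.0000 -1.0000 0.0000
    outer loop
      vertex 0.000 0.000 0.000
      vertex 15.000 0.000 17.000
      vertex 0.000 0.000 17.000
    endloop
  endfacet
  facet normal 0.0000 0.8170 0.5767
    outer loop
      vertex 0.000 0.000 17.000
      vertex 15.000 0.000 17.000
      vertex 15.000 12.000 0.000
    endloop
  endfacet
  facet normal 0.0000 0.8170 0.5767
    outer loop
      vertex 0.000 0.000 17.000
      vertex 15.000 12.000 0.000
      vertex 0.000 12.000 0.000
    endloop
  endfacet
  facet normal -1.0000 0.0000 0.0000
    outer loop
      vertex 0.000 0.000 17.000
      vertex 0.000 12.000 0.000
      vertex 0.000 0.000 0.000
    endloop
  endfacet
  facet normal 1.0000 0.0000 0.0000
    outer loop
      vertex 15.000 0.000 0.000
      vertex 15.000 12.000 0.000
      vertex 15.000 0.000 17.000
    endloop
  endfacet
endsolid part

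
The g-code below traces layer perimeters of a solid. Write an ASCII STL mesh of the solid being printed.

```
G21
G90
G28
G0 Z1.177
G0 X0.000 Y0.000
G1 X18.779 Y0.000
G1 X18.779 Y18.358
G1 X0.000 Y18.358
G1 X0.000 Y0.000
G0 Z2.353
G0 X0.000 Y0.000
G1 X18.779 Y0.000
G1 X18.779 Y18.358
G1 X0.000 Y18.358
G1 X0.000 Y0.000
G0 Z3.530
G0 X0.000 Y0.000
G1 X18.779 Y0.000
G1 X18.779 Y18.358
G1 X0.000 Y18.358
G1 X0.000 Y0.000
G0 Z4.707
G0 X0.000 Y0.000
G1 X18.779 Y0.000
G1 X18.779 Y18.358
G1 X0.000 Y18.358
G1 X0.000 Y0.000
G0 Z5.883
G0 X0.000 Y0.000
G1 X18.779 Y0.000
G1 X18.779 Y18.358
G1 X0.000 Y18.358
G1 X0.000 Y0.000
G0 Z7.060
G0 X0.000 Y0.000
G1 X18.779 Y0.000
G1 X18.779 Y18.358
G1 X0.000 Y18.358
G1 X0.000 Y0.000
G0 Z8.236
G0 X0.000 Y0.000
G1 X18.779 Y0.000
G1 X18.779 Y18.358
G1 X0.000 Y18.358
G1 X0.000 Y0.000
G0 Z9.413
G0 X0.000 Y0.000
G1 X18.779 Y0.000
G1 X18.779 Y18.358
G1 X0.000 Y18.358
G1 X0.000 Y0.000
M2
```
solid part
  facet normal 0.0000 0.0000 -1.0000
    outer loop
      vertex 18.779 18.358 0.000
      vertex 18.779 0.000 0.000
      vertex 0.000 0.000 0.000
    endloop
  endfacet
  facet normal 0.0000 0.0000 -1.0000
    outer loop
      vertex 0.000 18.358 0.000
      vertex 18.779 18.358 0.000
      vertex 0.000 0.000 0.000
    endloop
  endfacet
  facet normal 0.0000 0.0000 1.0000
    outer loop
      vertex 0.000 0.000 9.413
      vertex 18.779 0.000 9.413
      vertex 18.779 18.358 9.413
    endloop
  endfacet
  facet normal 0.0000 0.0000 1.0000
    outer loop
      vertex 0.000 0.000 9.413
      vertex 18.779 18.358 9.413
      vertex 0.000 18.358 9.413
    endloop
  endfacet
  facet normal 0.0000 -1.0000 0.0000
    outer loop
      vertex 0.000 0.000 0.000
      vertex 18.779 0.000 0.000
      vertex 18.779 0.000 9.413
    endloop
  endfacet
  facet normal 0.0000 -1.0000 0.0000
    outer loop
      vertex 0.000 0.000 0.000
      vertex 18.779 0.000 9.413
      vertex 0.000 0.000 9.413
    endloop
  endfacet
  facet normal 0.0000 1.0000 0.0000
    outer loop
      vertex 18.779 18.358 9.413
      vertex 18.779 18.358 0.000
      vertex 0.000 18.358 0.000
    endloop
  endfacet
  facet normal 0.0000 1.0000 0.0000
    outer loop
      vertex 0.000 18.358 9.413
      vertex 18.779 18.358 9.413
      vertex 0.000 18.358 0.000
    endloop
  endfacet
  facet normal -1.0000 0.0000 0.0000
    outer loop
      vertex 0.000 18.358 9.413
      vertex 0.000 18.358 0.000
      vertex 0.000 0.000 0.000
    endloop
  endfacet
  facet normal -1.0000 0.0000 0.0000
    outer loop
      vertex 0.000 0.000 9.413
      vertex 0.000 18.358 9.413
      vertex 0.000 0.000 0.000
    endloop
  endfacet
  facet normal 1.0000 0.0000 0.0000
    outer loop
      vertex 18.779 0.000 0.000
      vertex 18.779 18.358 0.000
      vertex 18.779 18.358 9.413
    endloop
  endfacet
  facet normal 1.0000 0.0000 0.0000
    outer loop
      vertex 18.779 0.000 0.000
      vertex 18.779 18.358 9.413
      vertex 18.779 0.000 9.413
    endloop
  endfacet
endsolid part

The G0 Z moves step by Δz≈1.177 mm. Every layer's G1 loop is the same polygon, so the solid is a straight extrusion of it from z=0 to z≈9.41. Closing with flat bottom and top caps and triangulating gives 12 facets — a rectangular box, roughly 18.8 × 18.4 mm footprint and 9.41 mm tall.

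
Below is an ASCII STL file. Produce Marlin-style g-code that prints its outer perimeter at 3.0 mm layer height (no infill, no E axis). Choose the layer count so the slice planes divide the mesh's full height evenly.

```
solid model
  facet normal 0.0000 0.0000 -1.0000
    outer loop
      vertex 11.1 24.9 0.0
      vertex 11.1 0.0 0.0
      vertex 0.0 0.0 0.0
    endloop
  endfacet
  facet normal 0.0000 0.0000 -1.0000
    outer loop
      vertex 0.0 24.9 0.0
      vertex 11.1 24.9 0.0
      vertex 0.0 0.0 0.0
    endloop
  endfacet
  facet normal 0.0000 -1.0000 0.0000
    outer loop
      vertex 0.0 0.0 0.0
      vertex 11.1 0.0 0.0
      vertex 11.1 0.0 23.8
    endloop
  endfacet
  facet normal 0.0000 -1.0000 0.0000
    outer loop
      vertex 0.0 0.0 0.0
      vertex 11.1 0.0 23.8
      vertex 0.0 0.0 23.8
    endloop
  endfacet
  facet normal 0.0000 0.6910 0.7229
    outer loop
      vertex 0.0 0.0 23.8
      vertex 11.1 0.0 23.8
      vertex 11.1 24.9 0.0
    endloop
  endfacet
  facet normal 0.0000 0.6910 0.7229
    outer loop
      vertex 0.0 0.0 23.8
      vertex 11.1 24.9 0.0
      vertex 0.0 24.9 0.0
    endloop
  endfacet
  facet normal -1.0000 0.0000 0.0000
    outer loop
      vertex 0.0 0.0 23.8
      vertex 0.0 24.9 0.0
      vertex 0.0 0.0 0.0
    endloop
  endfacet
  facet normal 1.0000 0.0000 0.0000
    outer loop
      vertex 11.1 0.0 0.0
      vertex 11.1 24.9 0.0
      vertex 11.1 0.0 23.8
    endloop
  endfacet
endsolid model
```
; perimeter-only toolpath
G21 ; units = mm
G90 ; absolute positioning
G28 ; home
; layer 1
G0 Z3.0
G0 X0.0 Y0.0
G1 X11.1 Y0.0
G1 X11.1 Y21.8
G1 X0.0 Y21.8
G1 X0.0 Y0.0
; layer 2
G0 Z6.0
G0 X0.0 Y0.0
G1 X11.1 Y0.0
G1 X11.1 Y18.7
G1 X0.0 Y18.7
G1 X0.0 Y0.0
; layer 3
G0 Z8.9
G0 X0.0 Y0.0
G1 X11.1 Y0.0
G1 X11.1 Y15.6
G1 X0.0 Y15.6
G1 X0.0 Y0.0
; layer 4
G0 Z11.9
G0 X0.0 Y0.0
G1 X11.1 Y0.0
G1 X11.1 Y12.4
G1 X0.0 Y12.4
G1 X0.0 Y0.0
; layer 5
G0 Z14.9
G0 X0.0 Y0.0
G1 X11.1 Y0.0
G1 X11.1 Y9.3
G1 X0.0 Y9.3
G1 X0.0 Y0.0
; layer 6
G0 Z17.9
G0 X0.0 Y0.0
G1 X11.1 Y0.0
G1 X11.1 Y6.2
G1 X0.0 Y6.2
G1 X0.0 Y0.0
; layer 7
G0 Z20.8
G0 X0.0 Y0.0
G1 X11.1 Y0.0
G1 X11.1 Y3.1
G1 X0.0 Y3.1
G1 X0.0 Y0.0
M2 ; end

The solid is a wedge (ramp): 11.1 × 24.9 mm base, rising to 23.8 mm along the y=0 edge and sloping linearly to z=0 at y=24.9. Slicing at Δz = 3.0 mm — 8 equal slices spanning the solid's height, so layer i sits at z = i·h/8 — gives 7 non-empty perimeters. Each is a 4-segment closed polygon; G0 lifts to the layer z and rapids to the start vertex, then G1 traces the edges. The cross-section shrinks linearly with z (the slice at the apex is degenerate and omitted).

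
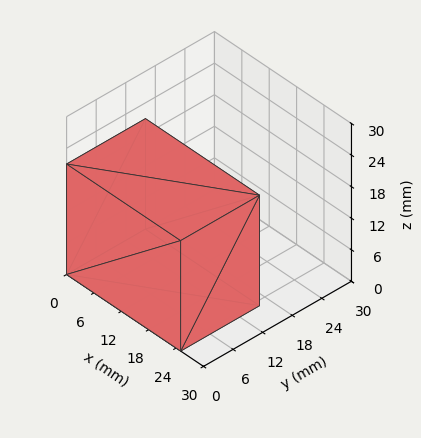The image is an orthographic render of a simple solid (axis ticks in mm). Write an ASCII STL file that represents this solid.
Reading the render: the shape is a rectangular box, roughly 25 × 16 mm footprint and 21 mm tall (dimensions read to the nearest mm from the axis ticks). For the STL, each face is triangulated and given an outward normal.

solid part
  facet normal 0.0000 0.0000 -1.0000
    outer loop
      vertex 25.0 16.0 0.0
      vertex 25.0 0.0 0.0
      vertex 0.0 0.0 0.0
    endloop
  endfacet
  facet normal 0.0000 0.0000 -1.0000
    outer loop
      vertex 0.0 16.0 0.0
      vertex 25.0 16.0 0.0
      vertex 0.0 0.0 0.0
    endloop
  endfacet
  facet normal 0.0000 0.0000 1.0000
    outer loop
      vertex 0.0 0.0 21.0
      vertex 25.0 0.0 21.0
      vertex 25.0 16.0 21.0
    endloop
  endfacet
  facet normal 0.0000 0.0000 1.0000
    outer loop
      vertex 0.0 0.0 21.0
      vertex 25.0 16.0 21.0
      vertex 0.0 16.0 21.0
    endloop
  endfacet
  facet normal 0.0000 -1.0000 0.0000
    outer loop
      vertex 0.0 0.0 0.0
      vertex 25.0 0.0 0.0
      vertex 25.0 0.0 21.0
    endloop
  endfacet
  facet normal 0.0000 -1.0000 0.0000
    outer loop
      vertex 0.0 0.0 0.0
      vertex 25.0 0.0 21.0
      vertex 0.0 0.0 21.0
    endloop
  endfacet
  facet normal 0.0000 1.0000 0.0000
    outer loop
      vertex 25.0 16.0 21.0
      vertex 25.0 16.0 0.0
      vertex 0.0 16.0 0.0
    endloop
  endfacet
  facet normal 0.0000 1.0000 0.0000
    outer loop
      vertex 0.0 16.0 21.0
      vertex 25.0 16.0 21.0
      vertex 0.0 16.0 0.0
    endloop
  endfacet
  facet normal -1.0000 0.0000 0.0000
    outer loop
      vertex 0.0 16.0 21.0
      vertex 0.0 16.0 0.0
      vertex 0.0 0.0 0.0
    endloop
  endfacet
  facet normal -1.0000 0.0000 0.0000
    outer loop
      vertex 0.0 0.0 21.0
      vertex 0.0 16.0 21.0
      vertex 0.0 0.0 0.0
    endloop
  endfacet
  facet normal 1.0000 0.0000 0.0000
    outer loop
      vertex 25.0 0.0 0.0
      vertex 25.0 16.0 0.0
      vertex 25.0 16.0 21.0
    endloop
  endfacet
  facet normal 1.0000 0.0000 0.0000
    outer loop
      vertex 25.0 0.0 0.0
      vertex 25.0 16.0 21.0
      vertex 25.0 0.0 21.0
    endloop
  endfacet
endsolid part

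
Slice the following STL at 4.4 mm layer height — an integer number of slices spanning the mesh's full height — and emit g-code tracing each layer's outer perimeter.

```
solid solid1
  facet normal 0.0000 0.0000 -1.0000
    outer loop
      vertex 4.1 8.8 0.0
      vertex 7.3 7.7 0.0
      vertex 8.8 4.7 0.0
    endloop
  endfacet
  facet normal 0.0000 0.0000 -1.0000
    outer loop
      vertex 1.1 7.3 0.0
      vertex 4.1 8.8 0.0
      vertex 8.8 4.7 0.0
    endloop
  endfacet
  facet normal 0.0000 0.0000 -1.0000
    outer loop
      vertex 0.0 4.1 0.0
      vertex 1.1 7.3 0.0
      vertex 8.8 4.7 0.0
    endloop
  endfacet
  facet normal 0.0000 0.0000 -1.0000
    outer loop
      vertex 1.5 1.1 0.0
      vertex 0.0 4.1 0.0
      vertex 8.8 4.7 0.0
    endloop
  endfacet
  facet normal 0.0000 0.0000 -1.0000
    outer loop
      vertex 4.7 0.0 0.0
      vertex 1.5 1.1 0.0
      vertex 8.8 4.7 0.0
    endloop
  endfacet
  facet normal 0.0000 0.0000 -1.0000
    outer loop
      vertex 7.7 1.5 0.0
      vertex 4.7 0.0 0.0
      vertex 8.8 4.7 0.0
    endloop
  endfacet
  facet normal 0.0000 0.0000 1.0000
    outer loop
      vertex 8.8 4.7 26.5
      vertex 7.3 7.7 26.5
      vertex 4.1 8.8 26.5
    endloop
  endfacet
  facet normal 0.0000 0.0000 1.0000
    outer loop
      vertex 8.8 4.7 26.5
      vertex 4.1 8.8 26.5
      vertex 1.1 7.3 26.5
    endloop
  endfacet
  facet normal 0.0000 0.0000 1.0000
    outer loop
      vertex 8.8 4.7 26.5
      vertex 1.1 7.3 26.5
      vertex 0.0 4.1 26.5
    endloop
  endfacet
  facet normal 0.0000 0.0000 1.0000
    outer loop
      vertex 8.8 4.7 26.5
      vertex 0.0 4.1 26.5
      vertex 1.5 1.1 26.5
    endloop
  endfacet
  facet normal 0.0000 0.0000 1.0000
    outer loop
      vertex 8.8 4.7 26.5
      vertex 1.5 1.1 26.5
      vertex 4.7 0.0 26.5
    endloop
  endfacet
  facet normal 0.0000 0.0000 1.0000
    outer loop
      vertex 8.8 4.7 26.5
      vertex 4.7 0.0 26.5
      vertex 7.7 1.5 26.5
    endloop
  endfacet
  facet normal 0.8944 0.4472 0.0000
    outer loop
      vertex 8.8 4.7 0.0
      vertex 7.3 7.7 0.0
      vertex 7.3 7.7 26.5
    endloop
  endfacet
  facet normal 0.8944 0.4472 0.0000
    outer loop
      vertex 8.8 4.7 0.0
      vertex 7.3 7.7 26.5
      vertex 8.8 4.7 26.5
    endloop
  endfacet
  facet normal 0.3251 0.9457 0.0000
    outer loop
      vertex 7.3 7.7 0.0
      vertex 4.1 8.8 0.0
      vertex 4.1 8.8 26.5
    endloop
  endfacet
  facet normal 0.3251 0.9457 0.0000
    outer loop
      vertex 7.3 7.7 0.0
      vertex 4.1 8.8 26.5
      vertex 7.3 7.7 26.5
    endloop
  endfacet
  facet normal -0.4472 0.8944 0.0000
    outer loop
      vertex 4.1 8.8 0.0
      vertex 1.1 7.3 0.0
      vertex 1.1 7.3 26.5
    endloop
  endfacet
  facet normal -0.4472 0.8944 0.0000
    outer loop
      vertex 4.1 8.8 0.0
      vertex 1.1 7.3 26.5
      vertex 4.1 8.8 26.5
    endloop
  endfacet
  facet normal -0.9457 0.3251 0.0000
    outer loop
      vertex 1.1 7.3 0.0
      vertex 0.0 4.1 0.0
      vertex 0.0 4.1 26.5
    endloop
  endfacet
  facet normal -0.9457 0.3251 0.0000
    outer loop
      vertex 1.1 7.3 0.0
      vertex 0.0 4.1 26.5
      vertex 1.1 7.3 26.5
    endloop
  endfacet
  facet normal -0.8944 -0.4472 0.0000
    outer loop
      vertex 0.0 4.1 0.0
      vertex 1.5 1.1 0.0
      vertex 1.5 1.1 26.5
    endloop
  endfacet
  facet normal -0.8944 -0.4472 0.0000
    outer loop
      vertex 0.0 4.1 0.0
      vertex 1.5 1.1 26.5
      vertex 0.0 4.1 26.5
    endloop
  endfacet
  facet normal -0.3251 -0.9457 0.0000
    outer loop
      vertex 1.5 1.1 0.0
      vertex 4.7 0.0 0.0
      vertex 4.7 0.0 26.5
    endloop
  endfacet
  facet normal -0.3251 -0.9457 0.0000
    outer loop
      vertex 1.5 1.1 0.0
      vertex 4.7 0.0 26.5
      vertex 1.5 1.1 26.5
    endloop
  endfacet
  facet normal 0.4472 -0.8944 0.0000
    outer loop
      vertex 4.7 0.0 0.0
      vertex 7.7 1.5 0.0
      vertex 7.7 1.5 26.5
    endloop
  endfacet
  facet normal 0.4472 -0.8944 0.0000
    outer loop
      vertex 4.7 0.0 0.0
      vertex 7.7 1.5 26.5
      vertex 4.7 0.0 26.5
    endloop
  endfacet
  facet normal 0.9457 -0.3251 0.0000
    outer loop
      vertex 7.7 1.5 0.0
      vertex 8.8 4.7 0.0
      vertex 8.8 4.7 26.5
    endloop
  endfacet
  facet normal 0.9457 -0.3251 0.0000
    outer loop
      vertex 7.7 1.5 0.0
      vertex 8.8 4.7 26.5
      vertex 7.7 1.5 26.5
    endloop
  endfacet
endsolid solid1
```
; perimeter-only toolpath
G21 ; units = mm
G90 ; absolute positioning
G28 ; home
; layer 1
G0 Z4.4
G0 X8.8 Y4.7
G1 X7.3 Y7.7
G1 X4.1 Y8.8
G1 X1.1 Y7.3
G1 X0.0 Y4.1
G1 X1.5 Y1.1
G1 X4.7 Y0.0
G1 X7.7 Y1.5
G1 X8.8 Y4.7
; layer 2
G0 Z8.8
G0 X8.8 Y4.7
G1 X7.3 Y7.7
G1 X4.1 Y8.8
G1 X1.1 Y7.3
G1 X0.0 Y4.1
G1 X1.5 Y1.1
G1 X4.7 Y0.0
G1 X7.7 Y1.5
G1 X8.8 Y4.7
; layer 3
G0 Z13.2
G0 X8.8 Y4.7
G1 X7.3 Y7.7
G1 X4.1 Y8.8
G1 X1.1 Y7.3
G1 X0.0 Y4.1
G1 X1.5 Y1.1
G1 X4.7 Y0.0
G1 X7.7 Y1.5
G1 X8.8 Y4.7
; layer 4
G0 Z17.7
G0 X8.8 Y4.7
G1 X7.3 Y7.7
G1 X4.1 Y8.8
G1 X1.1 Y7.3
G1 X0.0 Y4.1
G1 X1.5 Y1.1
G1 X4.7 Y0.0
G1 X7.7 Y1.5
G1 X8.8 Y4.7
; layer 5
G0 Z22.1
G0 X8.8 Y4.7
G1 X7.3 Y7.7
G1 X4.1 Y8.8
G1 X1.1 Y7.3
G1 X0.0 Y4.1
G1 X1.5 Y1.1
G1 X4.7 Y0.0
G1 X7.7 Y1.5
G1 X8.8 Y4.7
; layer 6
G0 Z26.5
G0 X8.8 Y4.7
G1 X7.3 Y7.7
G1 X4.1 Y8.8
G1 X1.1 Y7.3
G1 X0.0 Y4.1
G1 X1.5 Y1.1
G1 X4.7 Y0.0
G1 X7.7 Y1.5
G1 X8.8 Y4.7
M2 ; end

The solid is a regular 8-sided prism (a cylinder approximated with 8 flat sides), circumscribed radius ≈ 4.4 mm, height ≈ 26.5 mm. Slicing at Δz = 4.4 mm — 6 equal slices spanning the solid's height, so layer i sits at z = i·h/6 — gives 6 non-empty perimeters. Each is a 8-segment closed polygon; G0 lifts to the layer z and rapids to the start vertex, then G1 traces the edges.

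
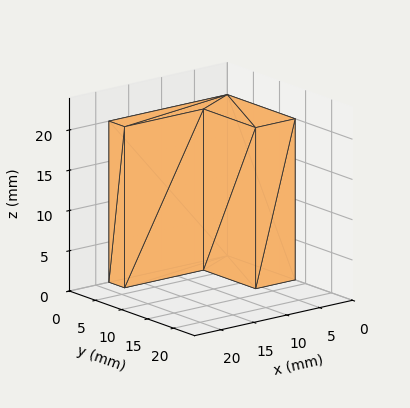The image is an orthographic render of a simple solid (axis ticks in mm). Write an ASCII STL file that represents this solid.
Reading the render: the shape is an L-shaped prism: outer 18 × 13 mm, arm thicknesses ≈ 3 mm (horizontal) and 6 mm (vertical), extruded 20 mm in z (dimensions read to the nearest mm from the axis ticks). For the STL, each face is triangulated and given an outward normal.

solid part
  facet normal 0.0000 0.0000 -1.0000
    outer loop
      vertex 18.0 3.0 0.0
      vertex 18.0 0.0 0.0
      vertex 0.0 0.0 0.0
    endloop
  endfacet
  facet normal 0.0000 0.0000 -1.0000
    outer loop
      vertex 6.0 3.0 0.0
      vertex 18.0 3.0 0.0
      vertex 0.0 0.0 0.0
    endloop
  endfacet
  facet normal 0.0000 0.0000 -1.0000
    outer loop
      vertex 6.0 13.0 0.0
      vertex 6.0 3.0 0.0
      vertex 0.0 0.0 0.0
    endloop
  endfacet
  facet normal 0.0000 0.0000 -1.0000
    outer loop
      vertex 0.0 13.0 0.0
      vertex 6.0 13.0 0.0
      vertex 0.0 0.0 0.0
    endloop
  endfacet
  facet normal 0.0000 0.0000 1.0000
    outer loop
      vertex 0.0 0.0 20.0
      vertex 18.0 0.0 20.0
      vertex 18.0 3.0 20.0
    endloop
  endfacet
  facet normal 0.0000 0.0000 1.0000
    outer loop
      vertex 0.0 0.0 20.0
      vertex 18.0 3.0 20.0
      vertex 6.0 3.0 20.0
    endloop
  endfacet
  facet normal 0.0000 0.0000 1.0000
    outer loop
      vertex 0.0 0.0 20.0
      vertex 6.0 3.0 20.0
      vertex 6.0 13.0 20.0
    endloop
  endfacet
  facet normal 0.0000 0.0000 1.0000
    outer loop
      vertex 0.0 0.0 20.0
      vertex 6.0 13.0 20.0
      vertex 0.0 13.0 20.0
    endloop
  endfacet
  facet normal 0.0000 -1.0000 0.0000
    outer loop
      vertex 0.0 0.0 0.0
      vertex 18.0 0.0 0.0
      vertex 18.0 0.0 20.0
    endloop
  endfacet
  facet normal 0.0000 -1.0000 0.0000
    outer loop
      vertex 0.0 0.0 0.0
      vertex 18.0 0.0 20.0
      vertex 0.0 0.0 20.0
    endloop
  endfacet
  facet normal 1.0000 0.0000 0.0000
    outer loop
      vertex 18.0 0.0 0.0
      vertex 18.0 3.0 0.0
      vertex 18.0 3.0 20.0
    endloop
  endfacet
  facet normal 1.0000 0.0000 0.0000
    outer loop
      vertex 18.0 0.0 0.0
      vertex 18.0 3.0 20.0
      vertex 18.0 0.0 20.0
    endloop
  endfacet
  facet normal 0.0000 1.0000 0.0000
    outer loop
      vertex 18.0 3.0 0.0
      vertex 6.0 3.0 0.0
      vertex 6.0 3.0 20.0
    endloop
  endfacet
  facet normal 0.0000 1.0000 0.0000
    outer loop
      vertex 18.0 3.0 0.0
      vertex 6.0 3.0 20.0
      vertex 18.0 3.0 20.0
    endloop
  endfacet
  facet normal 1.0000 0.0000 0.0000
    outer loop
      vertex 6.0 3.0 0.0
      vertex 6.0 13.0 0.0
      vertex 6.0 13.0 20.0
    endloop
  endfacet
  facet normal 1.0000 0.0000 0.0000
    outer loop
      vertex 6.0 3.0 0.0
      vertex 6.0 13.0 20.0
      vertex 6.0 3.0 20.0
    endloop
  endfacet
  facet normal 0.0000 1.0000 0.0000
    outer loop
      vertex 6.0 13.0 0.0
      vertex 0.0 13.0 0.0
      vertex 0.0 13.0 20.0
    endloop
  endfacet
  facet normal 0.0000 1.0000 0.0000
    outer loop
      vertex 6.0 13.0 0.0
      vertex 0.0 13.0 20.0
      vertex 6.0 13.0 20.0
    endloop
  endfacet
  facet normal -1.0000 0.0000 0.0000
    outer loop
      vertex 0.0 13.0 0.0
      vertex 0.0 0.0 0.0
      vertex 0.0 0.0 20.0
    endloop
  endfacet
  facet normal -1.0000 0.0000 0.0000
    outer loop
      vertex 0.0 13.0 0.0
      vertex 0.0 0.0 20.0
      vertex 0.0 13.0 20.0
    endloop
  endfacet
endsolid part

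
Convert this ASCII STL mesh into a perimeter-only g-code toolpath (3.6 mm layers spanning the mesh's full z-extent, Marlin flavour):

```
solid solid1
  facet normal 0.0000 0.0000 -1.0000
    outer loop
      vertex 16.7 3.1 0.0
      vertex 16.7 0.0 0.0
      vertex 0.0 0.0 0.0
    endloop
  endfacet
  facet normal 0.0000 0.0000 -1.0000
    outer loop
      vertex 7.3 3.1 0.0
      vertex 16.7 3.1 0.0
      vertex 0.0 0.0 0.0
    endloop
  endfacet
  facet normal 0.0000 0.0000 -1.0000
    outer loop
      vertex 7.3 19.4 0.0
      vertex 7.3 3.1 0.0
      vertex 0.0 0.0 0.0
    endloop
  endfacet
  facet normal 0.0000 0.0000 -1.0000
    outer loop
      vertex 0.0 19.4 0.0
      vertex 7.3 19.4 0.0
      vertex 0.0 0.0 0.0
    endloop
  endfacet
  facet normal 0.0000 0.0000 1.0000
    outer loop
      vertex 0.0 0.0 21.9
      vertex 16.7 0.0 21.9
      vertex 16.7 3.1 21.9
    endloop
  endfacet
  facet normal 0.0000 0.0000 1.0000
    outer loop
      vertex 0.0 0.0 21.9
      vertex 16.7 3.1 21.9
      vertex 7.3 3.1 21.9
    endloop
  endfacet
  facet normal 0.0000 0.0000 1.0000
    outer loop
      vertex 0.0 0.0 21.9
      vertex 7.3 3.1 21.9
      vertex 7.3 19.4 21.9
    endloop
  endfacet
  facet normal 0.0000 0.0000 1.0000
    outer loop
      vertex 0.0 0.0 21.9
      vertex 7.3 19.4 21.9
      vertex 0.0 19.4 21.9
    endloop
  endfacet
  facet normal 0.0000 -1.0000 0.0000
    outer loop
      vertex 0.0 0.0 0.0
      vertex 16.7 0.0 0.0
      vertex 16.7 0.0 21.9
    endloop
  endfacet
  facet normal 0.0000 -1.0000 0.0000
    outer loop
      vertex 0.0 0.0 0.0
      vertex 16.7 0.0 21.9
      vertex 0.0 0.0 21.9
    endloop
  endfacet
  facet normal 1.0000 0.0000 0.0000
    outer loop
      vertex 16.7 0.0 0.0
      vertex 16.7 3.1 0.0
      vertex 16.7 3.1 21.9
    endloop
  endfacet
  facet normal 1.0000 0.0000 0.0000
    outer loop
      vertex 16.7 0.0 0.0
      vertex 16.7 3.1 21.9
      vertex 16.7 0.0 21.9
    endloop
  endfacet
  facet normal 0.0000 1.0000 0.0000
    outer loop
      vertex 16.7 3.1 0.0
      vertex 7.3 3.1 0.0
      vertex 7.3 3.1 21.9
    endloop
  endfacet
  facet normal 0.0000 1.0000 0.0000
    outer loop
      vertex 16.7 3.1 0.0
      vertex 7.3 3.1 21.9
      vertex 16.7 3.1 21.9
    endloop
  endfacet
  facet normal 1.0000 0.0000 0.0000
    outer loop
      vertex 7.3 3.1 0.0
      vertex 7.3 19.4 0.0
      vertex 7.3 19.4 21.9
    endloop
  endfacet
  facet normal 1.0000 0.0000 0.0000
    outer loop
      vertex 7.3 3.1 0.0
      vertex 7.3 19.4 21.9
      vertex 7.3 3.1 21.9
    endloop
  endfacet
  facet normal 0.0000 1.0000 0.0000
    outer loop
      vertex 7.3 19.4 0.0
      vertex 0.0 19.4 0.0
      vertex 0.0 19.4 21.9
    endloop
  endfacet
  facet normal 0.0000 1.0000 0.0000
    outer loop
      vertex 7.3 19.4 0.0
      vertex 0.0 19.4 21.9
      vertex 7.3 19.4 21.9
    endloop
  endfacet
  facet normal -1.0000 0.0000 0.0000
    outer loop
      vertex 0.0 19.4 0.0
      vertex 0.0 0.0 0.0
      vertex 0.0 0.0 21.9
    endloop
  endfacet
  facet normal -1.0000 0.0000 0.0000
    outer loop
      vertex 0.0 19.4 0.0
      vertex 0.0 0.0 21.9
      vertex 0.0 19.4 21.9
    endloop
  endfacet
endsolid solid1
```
; perimeter-only toolpath
G21 ; units = mm
G90 ; absolute positioning
G28 ; home
; layer 1
G0 Z3.6
G0 X0.0 Y0.0
G1 X16.7 Y0.0
G1 X16.7 Y3.1
G1 X7.3 Y3.1
G1 X7.3 Y19.4
G1 X0.0 Y19.4
G1 X0.0 Y0.0
; layer 2
G0 Z7.3
G0 X0.0 Y0.0
G1 X16.7 Y0.0
G1 X16.7 Y3.1
G1 X7.3 Y3.1
G1 X7.3 Y19.4
G1 X0.0 Y19.4
G1 X0.0 Y0.0
; layer 3
G0 Z10.9
G0 X0.0 Y0.0
G1 X16.7 Y0.0
G1 X16.7 Y3.1
G1 X7.3 Y3.1
G1 X7.3 Y19.4
G1 X0.0 Y19.4
G1 X0.0 Y0.0
; layer 4
G0 Z14.6
G0 X0.0 Y0.0
G1 X16.7 Y0.0
G1 X16.7 Y3.1
G1 X7.3 Y3.1
G1 X7.3 Y19.4
G1 X0.0 Y19.4
G1 X0.0 Y0.0
; layer 5
G0 Z18.2
G0 X0.0 Y0.0
G1 X16.7 Y0.0
G1 X16.7 Y3.1
G1 X7.3 Y3.1
G1 X7.3 Y19.4
G1 X0.0 Y19.4
G1 X0.0 Y0.0
; layer 6
G0 Z21.9
G0 X0.0 Y0.0
G1 X16.7 Y0.0
G1 X16.7 Y3.1
G1 X7.3 Y3.1
G1 X7.3 Y19.4
G1 X0.0 Y19.4
G1 X0.0 Y0.0
M2 ; end

The solid is an L-shaped prism: outer 16.7 × 19.4 mm, arm thicknesses ≈ 3.1 mm (horizontal) and 7.3 mm (vertical), extruded 21.9 mm in z. Slicing at Δz = 3.6 mm — 6 equal slices spanning the solid's height, so layer i sits at z = i·h/6 — gives 6 non-empty perimeters. Each is a 6-segment closed polygon; G0 lifts to the layer z and rapids to the start vertex, then G1 traces the edges.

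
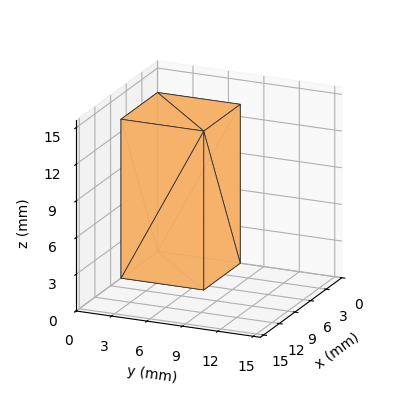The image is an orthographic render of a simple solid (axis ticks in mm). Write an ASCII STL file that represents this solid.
Reading the render: the shape is a rectangular box, roughly 7 × 7 mm footprint and 13 mm tall (dimensions read to the nearest mm from the axis ticks). For the STL, each face is triangulated and given an outward normal.

solid part
  facet normal 0.0000 0.0000 -1.0000
    outer loop
      vertex 7.00 7.00 0.00
      vertex 7.00 0.00 0.00
      vertex 0.00 0.00 0.00
    endloop
  endfacet
  facet normal 0.0000 0.0000 -1.0000
    outer loop
      vertex 0.00 7.00 0.00
      vertex 7.00 7.00 0.00
      vertex 0.00 0.00 0.00
    endloop
  endfacet
  facet normal 0.0000 0.0000 1.0000
    outer loop
      vertex 0.00 0.00 13.00
      vertex 7.00 0.00 13.00
      vertex 7.00 7.00 13.00
    endloop
  endfacet
  facet normal 0.0000 0.0000 1.0000
    outer loop
      vertex 0.00 0.00 13.00
      vertex 7.00 7.00 13.00
      vertex 0.00 7.00 13.00
    endloop
  endfacet
  facet normal 0.0000 -1.0000 0.0000
    outer loop
      vertex 0.00 0.00 0.00
      vertex 7.00 0.00 0.00
      vertex 7.00 0.00 13.00
    endloop
  endfacet
  facet normal 0.0000 -1.0000 0.0000
    outer loop
      vertex 0.00 0.00 0.00
      vertex 7.00 0.00 13.00
      vertex 0.00 0.00 13.00
    endloop
  endfacet
  facet normal 0.0000 1.0000 0.0000
    outer loop
      vertex 7.00 7.00 13.00
      vertex 7.00 7.00 0.00
      vertex 0.00 7.00 0.00
    endloop
  endfacet
  facet normal 0.0000 1.0000 0.0000
    outer loop
      vertex 0.00 7.00 13.00
      vertex 7.00 7.00 13.00
      vertex 0.00 7.00 0.00
    endloop
  endfacet
  facet normal -1.0000 0.0000 0.0000
    outer loop
      vertex 0.00 7.00 13.00
      vertex 0.00 7.00 0.00
      vertex 0.00 0.00 0.00
    endloop
  endfacet
  facet normal -1.0000 0.0000 0.0000
    outer loop
      vertex 0.00 0.00 13.00
      vertex 0.00 7.00 13.00
      vertex 0.00 0.00 0.00
    endloop
  endfacet
  facet normal 1.0000 0.0000 0.0000
    outer loop
      vertex 7.00 0.00 0.00
      vertex 7.00 7.00 0.00
      vertex 7.00 7.00 13.00
    endloop
  endfacet
  facet normal 1.0000 0.0000 0.0000
    outer loop
      vertex 7.00 0.00 0.00
      vertex 7.00 7.00 13.00
      vertex 7.00 0.00 13.00
    endloop
  endfacet
endsolid part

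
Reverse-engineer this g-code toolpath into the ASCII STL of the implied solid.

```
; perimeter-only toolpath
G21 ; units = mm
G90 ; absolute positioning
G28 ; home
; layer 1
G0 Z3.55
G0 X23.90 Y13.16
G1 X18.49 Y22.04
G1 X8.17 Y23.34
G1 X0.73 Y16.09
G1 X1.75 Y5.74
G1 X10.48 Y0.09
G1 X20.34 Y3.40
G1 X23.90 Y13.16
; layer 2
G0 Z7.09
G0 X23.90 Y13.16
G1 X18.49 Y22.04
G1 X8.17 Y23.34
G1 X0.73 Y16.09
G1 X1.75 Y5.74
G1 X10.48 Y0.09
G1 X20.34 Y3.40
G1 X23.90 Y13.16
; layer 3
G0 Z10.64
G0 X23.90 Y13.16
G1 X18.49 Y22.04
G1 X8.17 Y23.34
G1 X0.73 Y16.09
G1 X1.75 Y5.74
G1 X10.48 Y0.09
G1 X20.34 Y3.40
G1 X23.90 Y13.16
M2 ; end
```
solid part
  facet normal 0.0000 0.0000 -1.0000
    outer loop
      vertex 8.17 23.34 0.00
      vertex 18.49 22.04 0.00
      vertex 23.90 13.16 0.00
    endloop
  endfacet
  facet normal 0.0000 0.0000 -1.0000
    outer loop
      vertex 0.73 16.09 0.00
      vertex 8.17 23.34 0.00
      vertex 23.90 13.16 0.00
    endloop
  endfacet
  facet normal 0.0000 0.0000 -1.0000
    outer loop
      vertex 1.75 5.74 0.00
      vertex 0.73 16.09 0.00
      vertex 23.90 13.16 0.00
    endloop
  endfacet
  facet normal 0.0000 0.0000 -1.0000
    outer loop
      vertex 10.48 0.09 0.00
      vertex 1.75 5.74 0.00
      vertex 23.90 13.16 0.00
    endloop
  endfacet
  facet normal 0.0000 0.0000 -1.0000
    outer loop
      vertex 20.34 3.40 0.00
      vertex 10.48 0.09 0.00
      vertex 23.90 13.16 0.00
    endloop
  endfacet
  facet normal 0.0000 0.0000 1.0000
    outer loop
      vertex 23.90 13.16 10.64
      vertex 18.49 22.04 10.64
      vertex 8.17 23.34 10.64
    endloop
  endfacet
  facet normal 0.0000 0.0000 1.0000
    outer loop
      vertex 23.90 13.16 10.64
      vertex 8.17 23.34 10.64
      vertex 0.73 16.09 10.64
    endloop
  endfacet
  facet normal 0.0000 0.0000 1.0000
    outer loop
      vertex 23.90 13.16 10.64
      vertex 0.73 16.09 10.64
      vertex 1.75 5.74 10.64
    endloop
  endfacet
  facet normal 0.0000 0.0000 1.0000
    outer loop
      vertex 23.90 13.16 10.64
      vertex 1.75 5.74 10.64
      vertex 10.48 0.09 10.64
    endloop
  endfacet
  facet normal 0.0000 0.0000 1.0000
    outer loop
      vertex 23.90 13.16 10.64
      vertex 10.48 0.09 10.64
      vertex 20.34 3.40 10.64
    endloop
  endfacet
  facet normal 0.8540 0.5203 0.0000
    outer loop
      vertex 23.90 13.16 0.00
      vertex 18.49 22.04 0.00
      vertex 18.49 22.04 10.64
    endloop
  endfacet
  facet normal 0.8540 0.5203 0.0000
    outer loop
      vertex 23.90 13.16 0.00
      vertex 18.49 22.04 10.64
      vertex 23.90 13.16 10.64
    endloop
  endfacet
  facet normal 0.1250 0.9922 0.0000
    outer loop
      vertex 18.49 22.04 0.00
      vertex 8.17 23.34 0.00
      vertex 8.17 23.34 10.64
    endloop
  endfacet
  facet normal 0.1250 0.9922 0.0000
    outer loop
      vertex 18.49 22.04 0.00
      vertex 8.17 23.34 10.64
      vertex 18.49 22.04 10.64
    endloop
  endfacet
  facet normal -0.6979 0.7162 0.0000
    outer loop
      vertex 8.17 23.34 0.00
      vertex 0.73 16.09 0.00
      vertex 0.73 16.09 10.64
    endloop
  endfacet
  facet normal -0.6979 0.7162 0.0000
    outer loop
      vertex 8.17 23.34 0.00
      vertex 0.73 16.09 10.64
      vertex 8.17 23.34 10.64
    endloop
  endfacet
  facet normal -0.9952 -0.0981 0.0000
    outer loop
      vertex 0.73 16.09 0.00
      vertex 1.75 5.74 0.00
      vertex 1.75 5.74 10.64
    endloop
  endfacet
  facet normal -0.9952 -0.0981 0.0000
    outer loop
      vertex 0.73 16.09 0.00
      vertex 1.75 5.74 10.64
      vertex 0.73 16.09 10.64
    endloop
  endfacet
  facet normal -0.5433 -0.8395 0.0000
    outer loop
      vertex 1.75 5.74 0.00
      vertex 10.48 0.09 0.00
      vertex 10.48 0.09 10.64
    endloop
  endfacet
  facet normal -0.5433 -0.8395 0.0000
    outer loop
      vertex 1.75 5.74 0.00
      vertex 10.48 0.09 10.64
      vertex 1.75 5.74 10.64
    endloop
  endfacet
  facet normal 0.3182 -0.9480 0.0000
    outer loop
      vertex 10.48 0.09 0.00
      vertex 20.34 3.40 0.00
      vertex 20.34 3.40 10.64
    endloop
  endfacet
  facet normal 0.3182 -0.9480 0.0000
    outer loop
      vertex 10.48 0.09 0.00
      vertex 20.34 3.40 10.64
      vertex 10.48 0.09 10.64
    endloop
  endfacet
  facet normal 0.9395 -0.3427 0.0000
    outer loop
      vertex 20.34 3.40 0.00
      vertex 23.90 13.16 0.00
      vertex 23.90 13.16 10.64
    endloop
  endfacet
  facet normal 0.9395 -0.3427 0.0000
    outer loop
      vertex 20.34 3.40 0.00
      vertex 23.90 13.16 10.64
      vertex 20.34 3.40 10.64
    endloop
  endfacet
endsolid part

The G0 Z moves step by Δz≈3.55 mm. Every layer's G1 loop is the same polygon, so the solid is a straight extrusion of it from z=0 to z≈10.6. Closing with flat bottom and top caps and triangulating gives 24 facets — a regular 7-sided prism (a cylinder approximated with 7 flat sides), circumscribed radius ≈ 12 mm, height ≈ 10.6 mm.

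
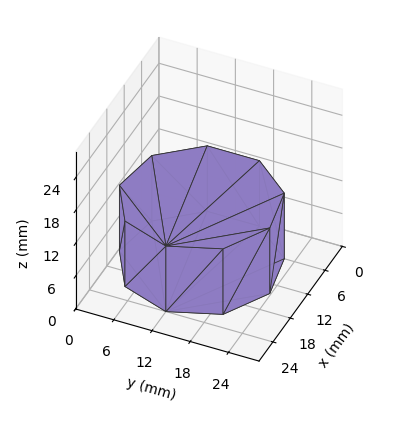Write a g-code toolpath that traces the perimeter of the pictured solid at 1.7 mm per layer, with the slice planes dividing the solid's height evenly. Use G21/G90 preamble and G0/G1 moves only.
Reading the render: the shape is a regular 9-sided prism (a cylinder approximated with 9 flat sides), circumscribed radius ≈ 12 mm, height ≈ 12 mm (dimensions read to the nearest mm from the axis ticks). For the g-code, the solid's height is divided into equal slices at the stated Δz and each level perimeter traced with G1 moves after a G0 lift.

; perimeter-only toolpath
G21 ; units = mm
G90 ; absolute positioning
G28 ; home
; layer 1
G0 Z1.7
G0 X24.0 Y12.0
G1 X21.2 Y19.7
G1 X14.1 Y23.8
G1 X6.0 Y22.4
G1 X0.7 Y16.1
G1 X0.7 Y7.9
G1 X6.0 Y1.6
G1 X14.1 Y0.2
G1 X21.2 Y4.3
G1 X24.0 Y12.0
; layer 2
G0 Z3.4
G0 X24.0 Y12.0
G1 X21.2 Y19.7
G1 X14.1 Y23.8
G1 X6.0 Y22.4
G1 X0.7 Y16.1
G1 X0.7 Y7.9
G1 X6.0 Y1.6
G1 X14.1 Y0.2
G1 X21.2 Y4.3
G1 X24.0 Y12.0
; layer 3
G0 Z5.1
G0 X24.0 Y12.0
G1 X21.2 Y19.7
G1 X14.1 Y23.8
G1 X6.0 Y22.4
G1 X0.7 Y16.1
G1 X0.7 Y7.9
G1 X6.0 Y1.6
G1 X14.1 Y0.2
G1 X21.2 Y4.3
G1 X24.0 Y12.0
; layer 4
G0 Z6.9
G0 X24.0 Y12.0
G1 X21.2 Y19.7
G1 X14.1 Y23.8
G1 X6.0 Y22.4
G1 X0.7 Y16.1
G1 X0.7 Y7.9
G1 X6.0 Y1.6
G1 X14.1 Y0.2
G1 X21.2 Y4.3
G1 X24.0 Y12.0
; layer 5
G0 Z8.6
G0 X24.0 Y12.0
G1 X21.2 Y19.7
G1 X14.1 Y23.8
G1 X6.0 Y22.4
G1 X0.7 Y16.1
G1 X0.7 Y7.9
G1 X6.0 Y1.6
G1 X14.1 Y0.2
G1 X21.2 Y4.3
G1 X24.0 Y12.0
; layer 6
G0 Z10.3
G0 X24.0 Y12.0
G1 X21.2 Y19.7
G1 X14.1 Y23.8
G1 X6.0 Y22.4
G1 X0.7 Y16.1
G1 X0.7 Y7.9
G1 X6.0 Y1.6
G1 X14.1 Y0.2
G1 X21.2 Y4.3
G1 X24.0 Y12.0
; layer 7
G0 Z12.0
G0 X24.0 Y12.0
G1 X21.2 Y19.7
G1 X14.1 Y23.8
G1 X6.0 Y22.4
G1 X0.7 Y16.1
G1 X0.7 Y7.9
G1 X6.0 Y1.6
G1 X14.1 Y0.2
G1 X21.2 Y4.3
G1 X24.0 Y12.0
M2 ; end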